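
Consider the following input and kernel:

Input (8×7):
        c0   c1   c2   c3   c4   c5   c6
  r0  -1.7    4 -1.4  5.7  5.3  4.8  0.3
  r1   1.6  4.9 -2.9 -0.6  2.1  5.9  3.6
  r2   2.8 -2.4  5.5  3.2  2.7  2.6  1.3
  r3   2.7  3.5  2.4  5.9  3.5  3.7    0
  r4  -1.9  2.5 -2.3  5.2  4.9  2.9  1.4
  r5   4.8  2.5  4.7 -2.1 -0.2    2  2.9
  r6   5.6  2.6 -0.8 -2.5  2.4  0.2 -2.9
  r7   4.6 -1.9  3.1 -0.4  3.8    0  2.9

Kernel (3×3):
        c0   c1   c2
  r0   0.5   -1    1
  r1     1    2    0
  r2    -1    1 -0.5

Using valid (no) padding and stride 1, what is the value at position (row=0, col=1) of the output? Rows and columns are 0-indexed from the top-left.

14.5

The receptive field on the input at this output position is [4 -1.4 5.7 / 4.9 -2.9 -0.6 / -2.4 5.5 3.2]. Elementwise product with the kernel and sum: 4·0.5 + -1.4·-1 + 5.7·1 + 4.9·1 + -2.9·2 + -2.4·-1 + 5.5·1 + 3.2·-0.5.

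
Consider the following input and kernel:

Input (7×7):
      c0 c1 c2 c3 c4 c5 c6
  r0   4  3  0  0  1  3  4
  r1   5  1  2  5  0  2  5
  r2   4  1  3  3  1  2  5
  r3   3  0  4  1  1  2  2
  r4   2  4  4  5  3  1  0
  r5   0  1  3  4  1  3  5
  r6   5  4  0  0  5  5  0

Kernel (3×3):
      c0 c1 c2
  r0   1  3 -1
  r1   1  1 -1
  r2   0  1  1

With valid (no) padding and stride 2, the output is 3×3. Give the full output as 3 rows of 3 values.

21 10 10
11 23 4
12 27 10

Output[0,0]: The receptive field on the input at this output position is [4 3 0 / 5 1 2 / 4 1 3]. Elementwise product with the kernel and sum: 4·1 + 3·3 + 0·-1 + 5·1 + 1·1 + 2·-1 + 1·1 + 3·1.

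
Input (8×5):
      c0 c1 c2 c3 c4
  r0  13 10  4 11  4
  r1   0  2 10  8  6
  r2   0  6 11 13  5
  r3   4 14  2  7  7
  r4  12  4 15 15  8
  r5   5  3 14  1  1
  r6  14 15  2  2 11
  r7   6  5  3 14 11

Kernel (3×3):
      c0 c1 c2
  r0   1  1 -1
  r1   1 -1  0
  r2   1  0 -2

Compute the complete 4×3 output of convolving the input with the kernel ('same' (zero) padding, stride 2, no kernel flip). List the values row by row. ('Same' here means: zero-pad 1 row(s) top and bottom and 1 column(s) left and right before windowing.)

Output[0,0]: The receptive field on the zero-padded input at this output position is [0 0 0 / 0 13 10 / 0 0 2]. Elementwise product with the kernel and sum: 0·1 + 0·1 + 0·-1 + 0·1 + 13·-1 + 0·1 + 2·-2.

-17 -8 15
-30 -1 29
-28 -1 22
-22 6 7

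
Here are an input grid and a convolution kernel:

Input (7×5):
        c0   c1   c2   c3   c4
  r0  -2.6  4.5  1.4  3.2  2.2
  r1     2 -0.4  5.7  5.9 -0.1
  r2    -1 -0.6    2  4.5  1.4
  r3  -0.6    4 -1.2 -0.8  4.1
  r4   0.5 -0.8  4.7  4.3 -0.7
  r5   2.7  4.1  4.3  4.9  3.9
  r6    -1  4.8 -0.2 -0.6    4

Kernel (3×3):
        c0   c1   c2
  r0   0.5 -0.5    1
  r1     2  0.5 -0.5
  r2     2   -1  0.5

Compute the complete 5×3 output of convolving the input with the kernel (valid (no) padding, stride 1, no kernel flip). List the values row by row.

-1.6 2.9 15.9
-2.2 9.2 5.8
7.35 6.85 0.05
-1.8 6.75 21.45
3.75 18.95 10.8

Output[0,0]: The receptive field on the input at this output position is [-2.6 4.5 1.4 / 2 -0.4 5.7 / -1 -0.6 2]. Elementwise product with the kernel and sum: -2.6·0.5 + 4.5·-0.5 + 1.4·1 + 2·2 + -0.4·0.5 + 5.7·-0.5 + -1·2 + -0.6·-1 + 2·0.5.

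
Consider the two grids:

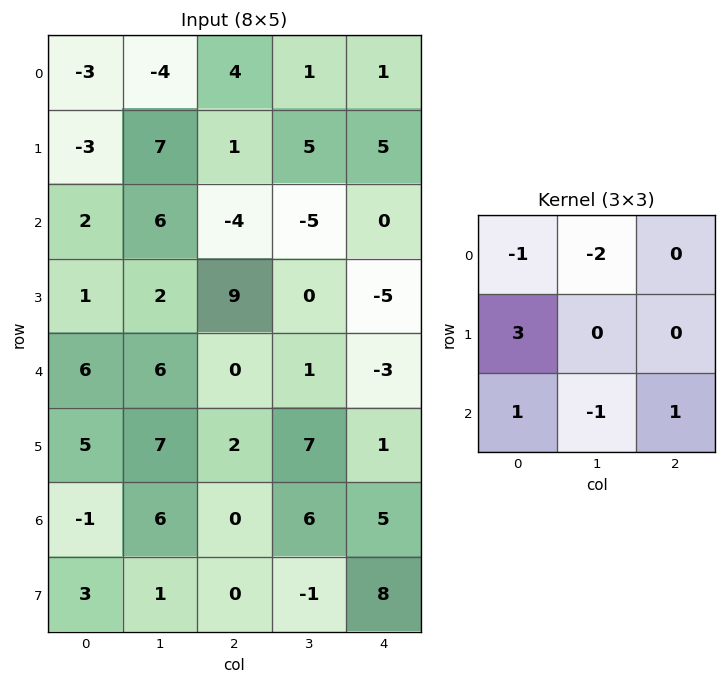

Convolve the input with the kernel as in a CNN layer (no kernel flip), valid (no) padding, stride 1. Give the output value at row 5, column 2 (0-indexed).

The receptive field on the input at this output position is [2 7 1 / 0 6 5 / 0 -1 8]. Elementwise product with the kernel and sum: 2·-1 + 7·-2 + 0·3 + 0·1 + -1·-1 + 8·1.

-7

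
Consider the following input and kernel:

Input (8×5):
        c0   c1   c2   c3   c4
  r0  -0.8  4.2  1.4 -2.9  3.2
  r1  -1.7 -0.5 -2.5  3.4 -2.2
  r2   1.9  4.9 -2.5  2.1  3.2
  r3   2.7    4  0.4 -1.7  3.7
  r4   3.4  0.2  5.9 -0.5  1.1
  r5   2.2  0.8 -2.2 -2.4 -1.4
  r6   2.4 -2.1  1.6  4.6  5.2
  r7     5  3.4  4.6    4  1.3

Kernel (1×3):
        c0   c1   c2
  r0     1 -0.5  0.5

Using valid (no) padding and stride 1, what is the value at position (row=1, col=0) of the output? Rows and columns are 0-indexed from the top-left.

The receptive field on the input at this output position is [-1.7 -0.5 -2.5]. Elementwise product with the kernel and sum: -1.7·1 + -0.5·-0.5 + -2.5·0.5.

-2.7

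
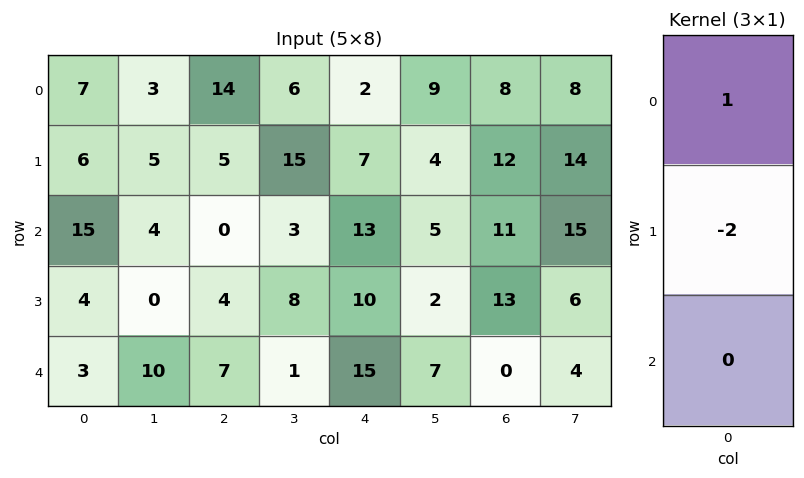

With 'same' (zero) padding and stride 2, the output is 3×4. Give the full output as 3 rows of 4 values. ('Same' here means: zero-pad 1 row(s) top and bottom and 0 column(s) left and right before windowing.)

-14 -28 -4 -16
-24 5 -19 -10
-2 -10 -20 13

Output[0,0]: The receptive field on the zero-padded input at this output position is [0 / 7 / 6]. Elementwise product with the kernel and sum: 0·1 + 7·-2.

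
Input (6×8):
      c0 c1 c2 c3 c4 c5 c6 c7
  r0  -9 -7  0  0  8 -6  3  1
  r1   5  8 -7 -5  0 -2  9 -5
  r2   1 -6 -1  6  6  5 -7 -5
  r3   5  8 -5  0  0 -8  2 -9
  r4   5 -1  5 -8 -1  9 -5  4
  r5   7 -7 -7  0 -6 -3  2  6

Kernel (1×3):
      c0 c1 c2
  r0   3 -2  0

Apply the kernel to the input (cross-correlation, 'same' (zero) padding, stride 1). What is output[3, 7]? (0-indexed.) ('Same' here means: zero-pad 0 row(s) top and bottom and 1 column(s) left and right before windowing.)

24

The receptive field on the zero-padded input at this output position is [2 -9 0]. Elementwise product with the kernel and sum: 2·3 + -9·-2.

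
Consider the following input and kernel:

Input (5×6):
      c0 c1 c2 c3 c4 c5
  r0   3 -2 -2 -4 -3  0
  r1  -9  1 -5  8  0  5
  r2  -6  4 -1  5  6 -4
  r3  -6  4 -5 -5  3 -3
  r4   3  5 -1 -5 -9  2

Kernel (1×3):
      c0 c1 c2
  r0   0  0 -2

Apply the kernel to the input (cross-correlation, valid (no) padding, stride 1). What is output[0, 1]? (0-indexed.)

8

The receptive field on the input at this output position is [-2 -2 -4]. Elementwise product with the kernel and sum: -4·-2.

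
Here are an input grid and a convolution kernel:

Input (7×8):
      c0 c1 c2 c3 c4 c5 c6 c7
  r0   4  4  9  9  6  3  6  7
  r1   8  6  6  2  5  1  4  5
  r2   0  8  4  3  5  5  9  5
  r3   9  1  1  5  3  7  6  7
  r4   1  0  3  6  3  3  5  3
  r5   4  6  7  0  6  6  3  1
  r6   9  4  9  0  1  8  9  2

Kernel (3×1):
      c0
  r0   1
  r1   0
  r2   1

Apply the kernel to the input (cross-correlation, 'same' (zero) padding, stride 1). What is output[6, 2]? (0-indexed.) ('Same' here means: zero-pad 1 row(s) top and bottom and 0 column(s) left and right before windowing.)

The receptive field on the zero-padded input at this output position is [7 / 9 / 0]. Elementwise product with the kernel and sum: 7·1 + 0·1.

7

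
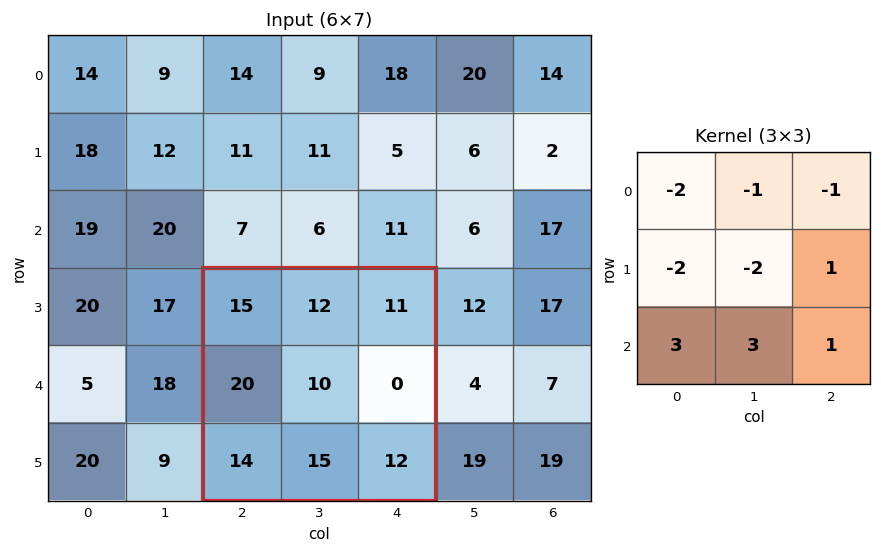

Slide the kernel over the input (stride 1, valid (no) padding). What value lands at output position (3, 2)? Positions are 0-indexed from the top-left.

-14

The receptive field on the input at this output position is [15 12 11 / 20 10 0 / 14 15 12]. Elementwise product with the kernel and sum: 15·-2 + 12·-1 + 11·-1 + 20·-2 + 10·-2 + 0·1 + 14·3 + 15·3 + 12·1.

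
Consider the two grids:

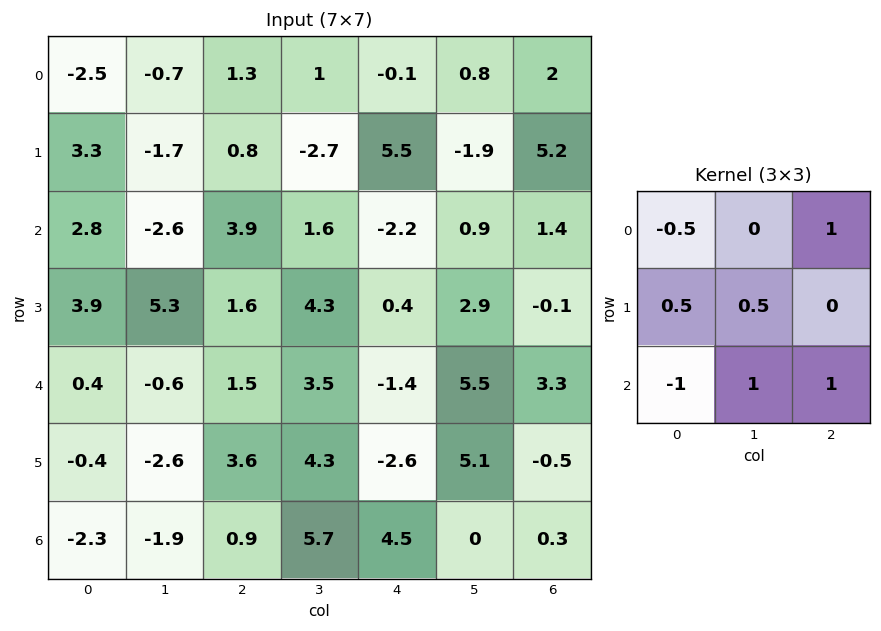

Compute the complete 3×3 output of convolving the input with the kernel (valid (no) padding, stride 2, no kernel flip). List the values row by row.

Output[0,0]: The receptive field on the input at this output position is [-2.5 -0.7 1.3 / 3.3 -1.7 0.8 / 2.8 -2.6 3.9]. Elementwise product with the kernel and sum: -2.5·-0.5 + 1.3·1 + 3.3·0.5 + -1.7·0.5 + 2.8·-1 + -2.6·1 + 3.9·1.

1.85 -6.2 8.35
7.6 -0.6 14.35
1.1 11.1 1.05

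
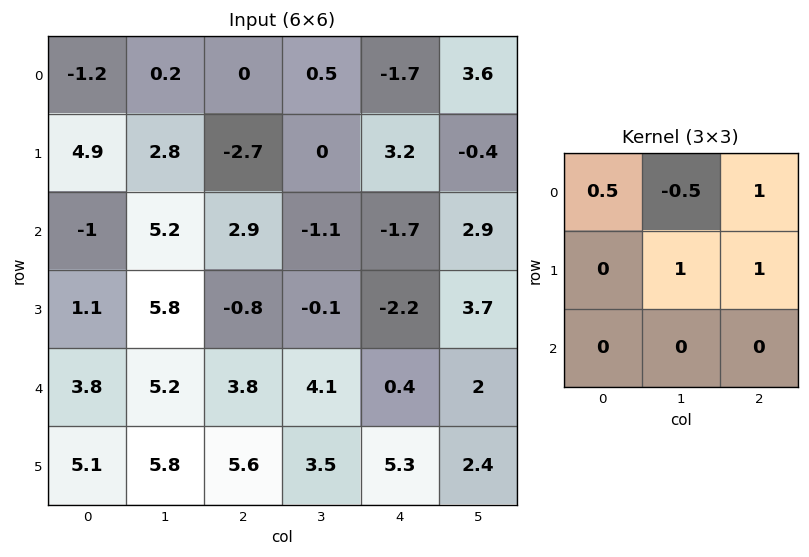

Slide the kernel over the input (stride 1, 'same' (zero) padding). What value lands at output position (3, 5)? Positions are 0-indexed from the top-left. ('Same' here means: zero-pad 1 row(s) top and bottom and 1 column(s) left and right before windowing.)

The receptive field on the zero-padded input at this output position is [-1.7 2.9 0 / -2.2 3.7 0 / 0.4 2 0]. Elementwise product with the kernel and sum: -1.7·0.5 + 2.9·-0.5 + 0·1 + 3.7·1 + 0·1.

1.4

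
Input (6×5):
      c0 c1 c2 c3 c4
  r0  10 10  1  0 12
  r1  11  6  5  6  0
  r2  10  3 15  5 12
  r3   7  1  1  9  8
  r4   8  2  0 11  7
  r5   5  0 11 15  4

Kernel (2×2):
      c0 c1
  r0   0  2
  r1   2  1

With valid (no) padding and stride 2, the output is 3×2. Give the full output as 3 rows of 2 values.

Output[0,0]: The receptive field on the input at this output position is [10 10 / 11 6]. Elementwise product with the kernel and sum: 10·2 + 11·2 + 6·1.
Output[0,1]: The receptive field on the input at this output position is [1 0 / 5 6]. Elementwise product with the kernel and sum: 0·2 + 5·2 + 6·1.

48 16
21 21
14 59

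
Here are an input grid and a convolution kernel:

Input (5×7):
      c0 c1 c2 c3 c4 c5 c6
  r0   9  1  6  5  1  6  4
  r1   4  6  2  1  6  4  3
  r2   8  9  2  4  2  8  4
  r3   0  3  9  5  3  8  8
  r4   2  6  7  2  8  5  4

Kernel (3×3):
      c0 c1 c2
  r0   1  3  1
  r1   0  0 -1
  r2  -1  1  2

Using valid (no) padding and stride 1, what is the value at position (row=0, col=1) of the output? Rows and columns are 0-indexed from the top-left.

24

The receptive field on the input at this output position is [1 6 5 / 6 2 1 / 9 2 4]. Elementwise product with the kernel and sum: 1·1 + 6·3 + 5·1 + 1·-1 + 9·-1 + 2·1 + 4·2.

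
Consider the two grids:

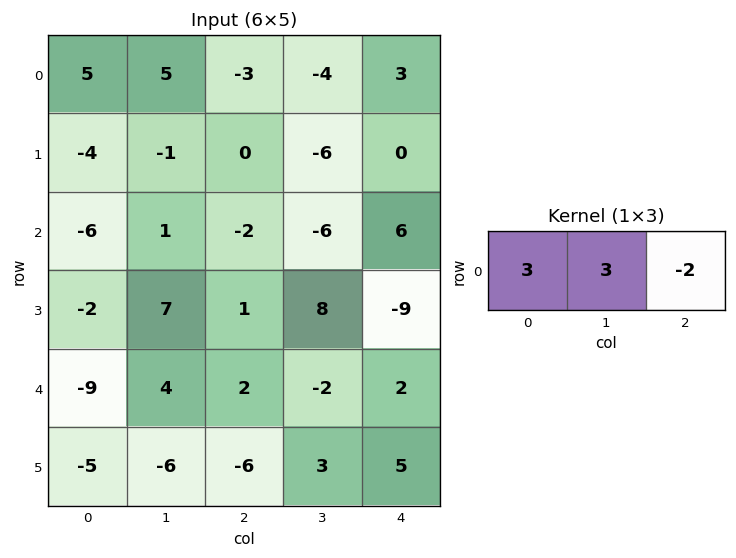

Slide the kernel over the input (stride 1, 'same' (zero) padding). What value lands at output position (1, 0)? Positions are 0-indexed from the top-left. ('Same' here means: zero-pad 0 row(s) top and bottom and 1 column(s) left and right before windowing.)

-10

The receptive field on the zero-padded input at this output position is [0 -4 -1]. Elementwise product with the kernel and sum: 0·3 + -4·3 + -1·-2.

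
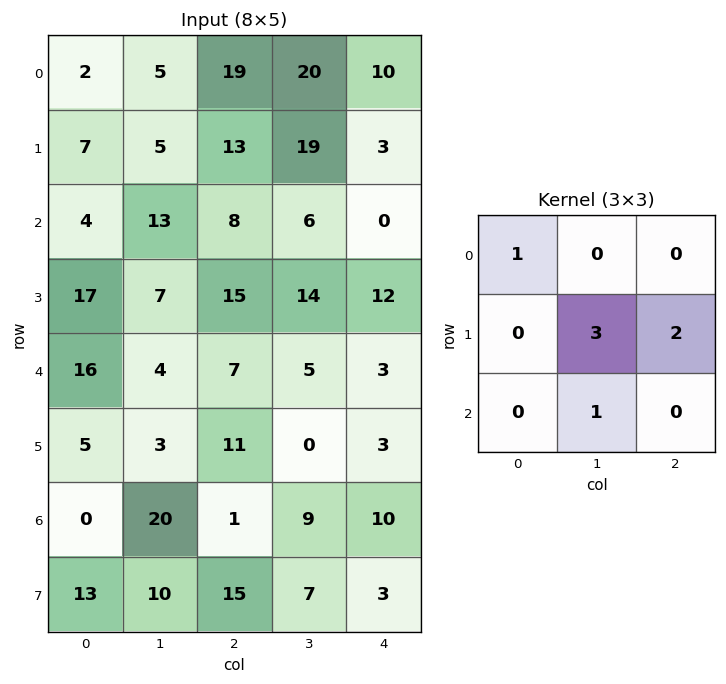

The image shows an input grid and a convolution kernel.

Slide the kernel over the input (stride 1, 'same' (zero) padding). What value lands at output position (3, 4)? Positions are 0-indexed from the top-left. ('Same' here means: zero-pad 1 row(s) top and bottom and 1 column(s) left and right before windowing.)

The receptive field on the zero-padded input at this output position is [6 0 0 / 14 12 0 / 5 3 0]. Elementwise product with the kernel and sum: 6·1 + 12·3 + 0·2 + 3·1.

45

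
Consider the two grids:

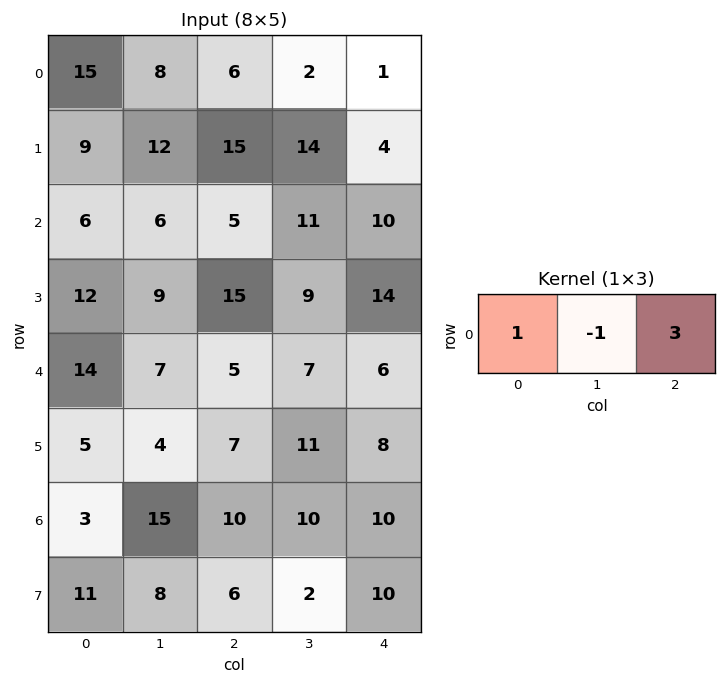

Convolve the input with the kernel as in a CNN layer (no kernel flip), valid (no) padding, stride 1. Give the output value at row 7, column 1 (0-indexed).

The receptive field on the input at this output position is [8 6 2]. Elementwise product with the kernel and sum: 8·1 + 6·-1 + 2·3.

8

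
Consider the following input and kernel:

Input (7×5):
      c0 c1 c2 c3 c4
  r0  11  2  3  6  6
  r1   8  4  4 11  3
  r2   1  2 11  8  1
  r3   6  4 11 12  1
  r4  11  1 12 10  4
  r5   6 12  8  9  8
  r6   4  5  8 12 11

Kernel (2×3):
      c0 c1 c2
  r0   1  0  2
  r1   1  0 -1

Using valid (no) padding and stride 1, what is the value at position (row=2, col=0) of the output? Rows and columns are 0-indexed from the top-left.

The receptive field on the input at this output position is [1 2 11 / 6 4 11]. Elementwise product with the kernel and sum: 1·1 + 11·2 + 6·1 + 11·-1.

18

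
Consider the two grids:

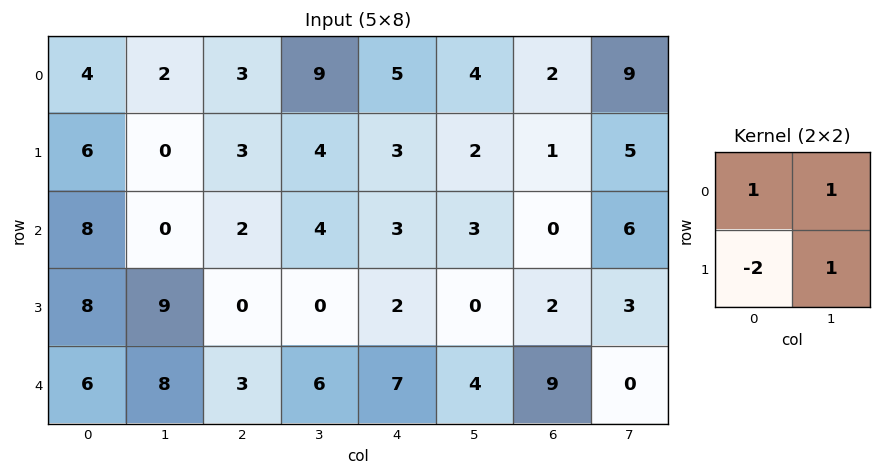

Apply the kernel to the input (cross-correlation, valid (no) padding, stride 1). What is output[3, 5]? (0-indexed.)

3

The receptive field on the input at this output position is [0 2 / 4 9]. Elementwise product with the kernel and sum: 0·1 + 2·1 + 4·-2 + 9·1.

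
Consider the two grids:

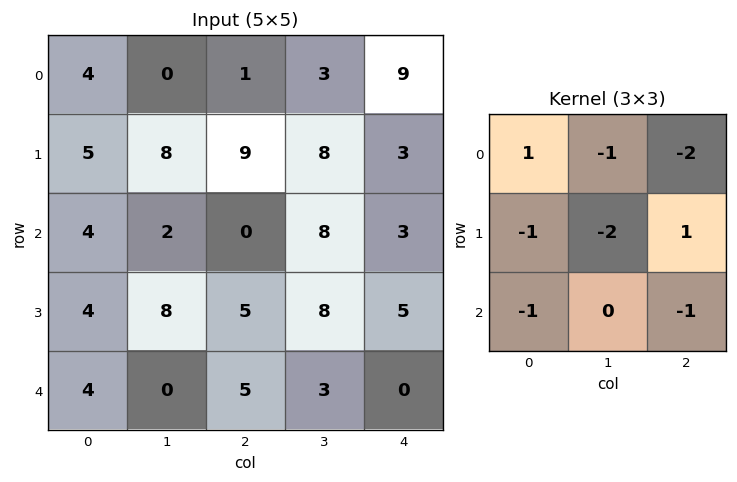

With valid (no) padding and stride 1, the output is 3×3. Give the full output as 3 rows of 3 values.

Output[0,0]: The receptive field on the input at this output position is [4 0 1 / 5 8 9 / 4 2 0]. Elementwise product with the kernel and sum: 4·1 + 0·-1 + 1·-2 + 5·-1 + 8·-2 + 9·1 + 4·-1 + 0·-1.
Output[0,1]: The receptive field on the input at this output position is [0 1 3 / 8 9 8 / 2 0 8]. Elementwise product with the kernel and sum: 0·1 + 1·-1 + 3·-2 + 8·-1 + 9·-2 + 8·1 + 2·-1 + 8·-1.

-14 -35 -45
-38 -27 -28
-22 -27 -35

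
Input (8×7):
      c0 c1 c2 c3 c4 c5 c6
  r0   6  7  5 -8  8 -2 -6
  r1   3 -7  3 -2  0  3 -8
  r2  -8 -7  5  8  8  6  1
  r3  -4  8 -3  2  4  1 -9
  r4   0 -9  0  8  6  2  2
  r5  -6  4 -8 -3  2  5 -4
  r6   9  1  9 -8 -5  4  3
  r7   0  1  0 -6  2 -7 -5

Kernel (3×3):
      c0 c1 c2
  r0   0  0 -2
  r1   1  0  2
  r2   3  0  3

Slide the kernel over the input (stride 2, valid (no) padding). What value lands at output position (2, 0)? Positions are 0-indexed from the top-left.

The receptive field on the input at this output position is [0 -9 0 / -6 4 -8 / 9 1 9]. Elementwise product with the kernel and sum: 0·-2 + -6·1 + -8·2 + 9·3 + 9·3.

32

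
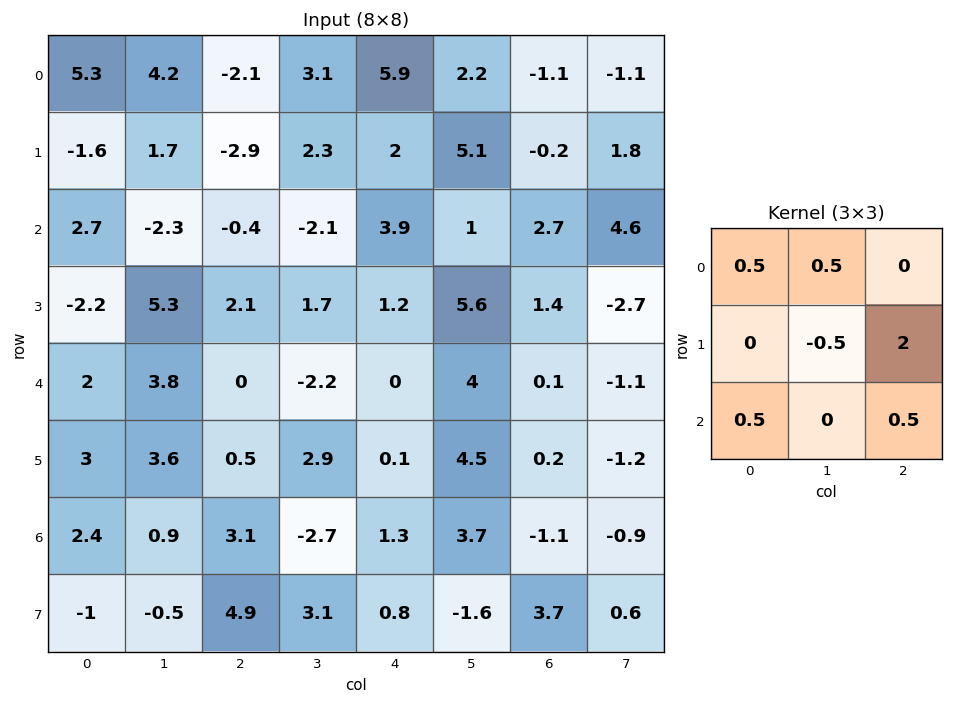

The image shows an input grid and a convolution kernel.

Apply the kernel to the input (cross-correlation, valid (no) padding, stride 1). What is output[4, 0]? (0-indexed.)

The receptive field on the input at this output position is [2 3.8 0 / 3 3.6 0.5 / 2.4 0.9 3.1]. Elementwise product with the kernel and sum: 2·0.5 + 3.8·0.5 + 3.6·-0.5 + 0.5·2 + 2.4·0.5 + 3.1·0.5.

4.85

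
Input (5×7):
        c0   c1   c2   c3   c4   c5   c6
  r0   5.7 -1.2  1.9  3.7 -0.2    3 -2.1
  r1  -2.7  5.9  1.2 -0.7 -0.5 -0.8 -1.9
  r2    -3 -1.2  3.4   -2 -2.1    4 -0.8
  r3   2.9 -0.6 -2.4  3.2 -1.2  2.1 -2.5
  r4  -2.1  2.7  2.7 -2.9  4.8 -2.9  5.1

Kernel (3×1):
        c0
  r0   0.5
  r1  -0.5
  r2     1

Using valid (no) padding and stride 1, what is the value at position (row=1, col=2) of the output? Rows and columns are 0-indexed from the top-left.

-3.5

The receptive field on the input at this output position is [1.2 / 3.4 / -2.4]. Elementwise product with the kernel and sum: 1.2·0.5 + 3.4·-0.5 + -2.4·1.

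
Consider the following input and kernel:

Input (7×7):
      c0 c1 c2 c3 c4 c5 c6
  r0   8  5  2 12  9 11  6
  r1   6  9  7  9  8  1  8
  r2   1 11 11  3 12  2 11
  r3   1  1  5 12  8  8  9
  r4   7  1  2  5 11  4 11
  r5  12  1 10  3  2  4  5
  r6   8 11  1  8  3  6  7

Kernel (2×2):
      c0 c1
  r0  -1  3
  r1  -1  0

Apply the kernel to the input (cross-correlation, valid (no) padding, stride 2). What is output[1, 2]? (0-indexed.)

-14

The receptive field on the input at this output position is [12 2 / 8 8]. Elementwise product with the kernel and sum: 12·-1 + 2·3 + 8·-1.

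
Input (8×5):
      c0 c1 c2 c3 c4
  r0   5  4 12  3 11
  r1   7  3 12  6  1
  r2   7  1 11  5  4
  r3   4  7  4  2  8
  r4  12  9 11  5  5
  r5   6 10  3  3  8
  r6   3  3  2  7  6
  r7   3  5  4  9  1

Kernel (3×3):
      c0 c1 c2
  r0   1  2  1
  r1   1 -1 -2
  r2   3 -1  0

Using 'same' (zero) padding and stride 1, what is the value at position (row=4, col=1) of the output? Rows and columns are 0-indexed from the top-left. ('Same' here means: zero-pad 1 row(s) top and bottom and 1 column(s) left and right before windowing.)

The receptive field on the zero-padded input at this output position is [4 7 4 / 12 9 11 / 6 10 3]. Elementwise product with the kernel and sum: 4·1 + 7·2 + 4·1 + 12·1 + 9·-1 + 11·-2 + 6·3 + 10·-1.

11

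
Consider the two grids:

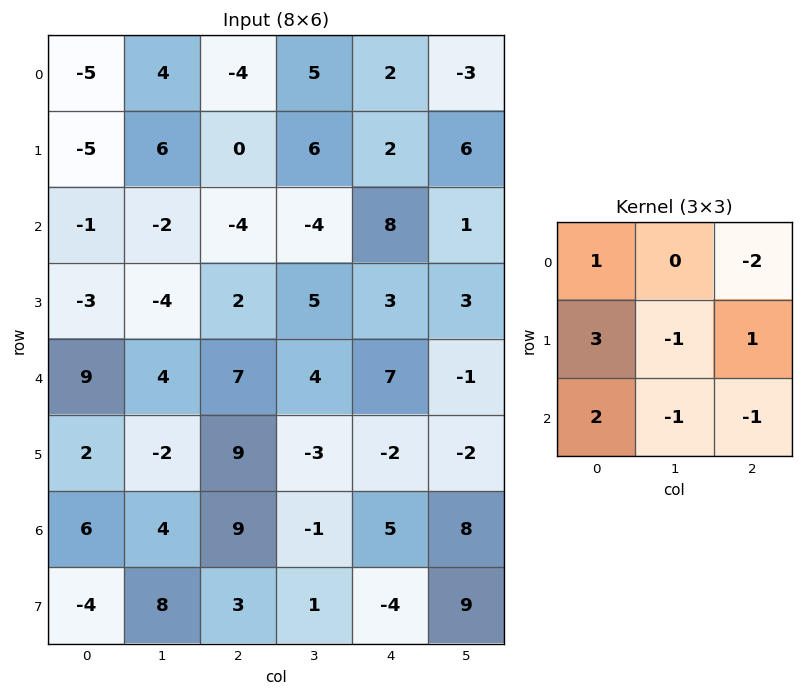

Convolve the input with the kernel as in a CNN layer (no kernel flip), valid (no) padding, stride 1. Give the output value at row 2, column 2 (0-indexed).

The receptive field on the input at this output position is [-4 -4 8 / 2 5 3 / 7 4 7]. Elementwise product with the kernel and sum: -4·1 + 8·-2 + 2·3 + 5·-1 + 3·1 + 7·2 + 4·-1 + 7·-1.

-13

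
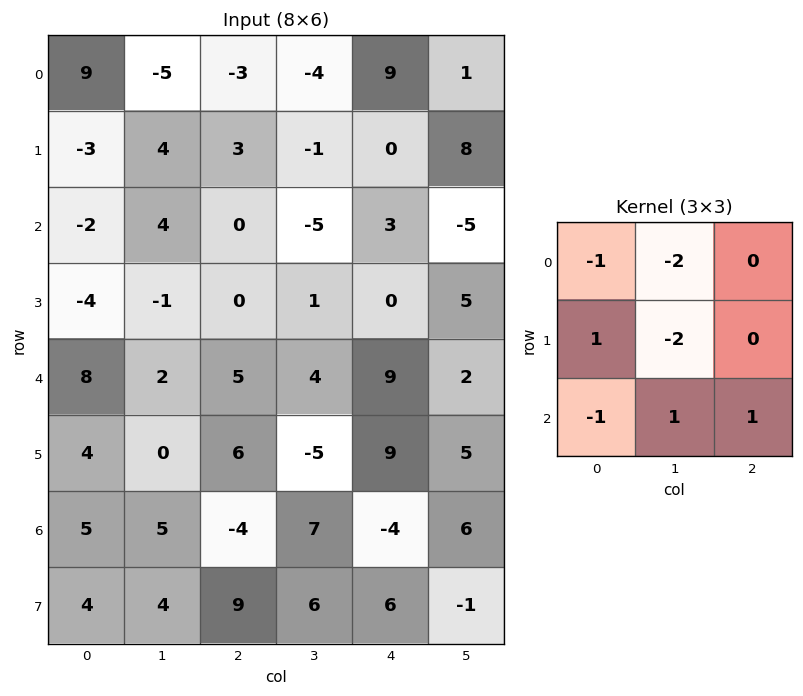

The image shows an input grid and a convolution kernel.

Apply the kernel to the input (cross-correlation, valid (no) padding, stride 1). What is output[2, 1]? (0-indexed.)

2

The receptive field on the input at this output position is [4 0 -5 / -1 0 1 / 2 5 4]. Elementwise product with the kernel and sum: 4·-1 + 0·-2 + -1·1 + 0·-2 + 2·-1 + 5·1 + 4·1.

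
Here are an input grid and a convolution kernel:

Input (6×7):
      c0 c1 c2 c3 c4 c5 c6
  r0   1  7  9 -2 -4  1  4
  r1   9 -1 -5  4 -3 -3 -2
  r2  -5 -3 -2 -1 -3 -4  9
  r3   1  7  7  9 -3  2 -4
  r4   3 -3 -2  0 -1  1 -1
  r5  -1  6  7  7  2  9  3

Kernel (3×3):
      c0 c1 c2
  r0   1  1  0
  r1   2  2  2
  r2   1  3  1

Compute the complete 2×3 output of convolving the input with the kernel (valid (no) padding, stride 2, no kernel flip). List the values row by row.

Output[0,0]: The receptive field on the input at this output position is [1 7 9 / 9 -1 -5 / -5 -3 -2]. Elementwise product with the kernel and sum: 1·1 + 7·1 + 9·2 + -1·2 + -5·2 + -5·1 + -3·3 + -2·1.

-2 -9 -25
14 20 -16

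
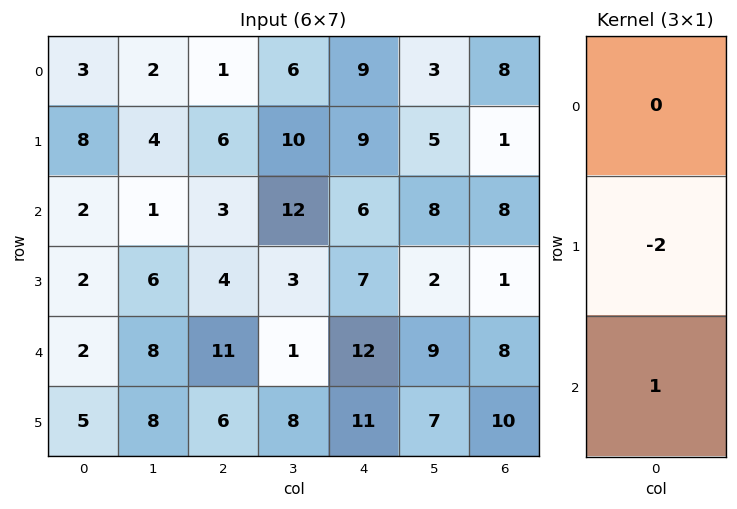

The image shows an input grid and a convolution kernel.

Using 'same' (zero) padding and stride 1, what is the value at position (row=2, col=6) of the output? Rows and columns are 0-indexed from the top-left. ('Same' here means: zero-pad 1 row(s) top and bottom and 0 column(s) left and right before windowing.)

The receptive field on the zero-padded input at this output position is [1 / 8 / 1]. Elementwise product with the kernel and sum: 8·-2 + 1·1.

-15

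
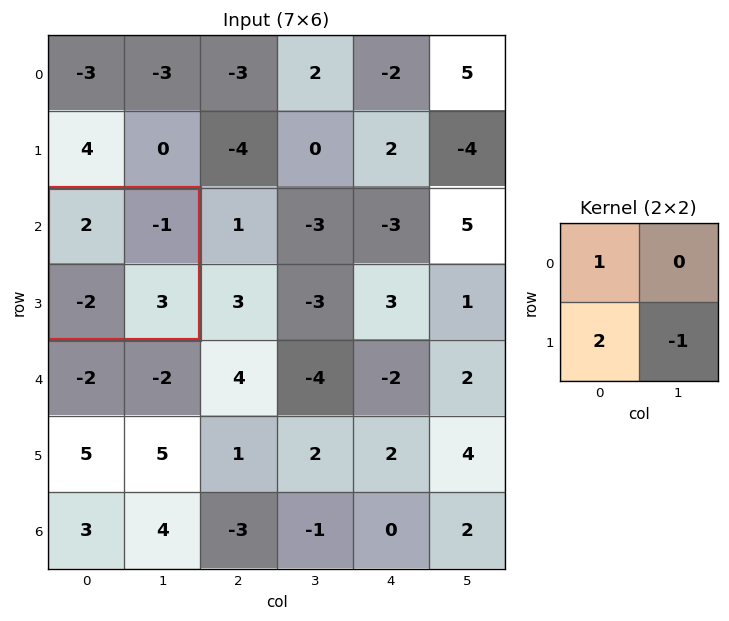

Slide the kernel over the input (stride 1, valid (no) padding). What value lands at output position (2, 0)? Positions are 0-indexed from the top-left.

-5

The receptive field on the input at this output position is [2 -1 / -2 3]. Elementwise product with the kernel and sum: 2·1 + -2·2 + 3·-1.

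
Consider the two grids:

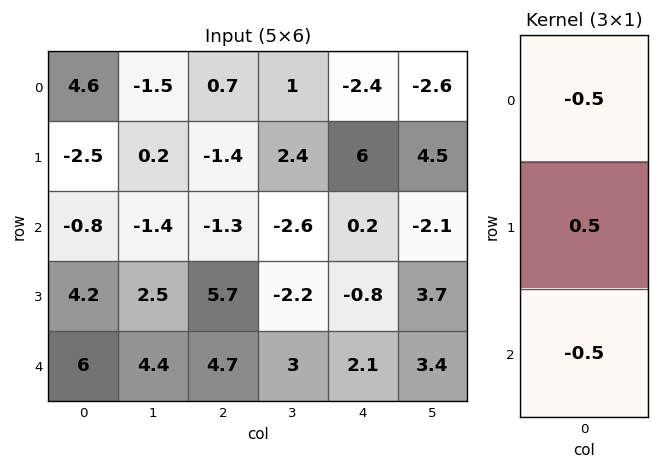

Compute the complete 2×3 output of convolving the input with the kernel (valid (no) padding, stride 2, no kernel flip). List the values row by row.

Output[0,0]: The receptive field on the input at this output position is [4.6 / -2.5 / -0.8]. Elementwise product with the kernel and sum: 4.6·-0.5 + -2.5·0.5 + -0.8·-0.5.
Output[0,1]: The receptive field on the input at this output position is [0.7 / -1.4 / -1.3]. Elementwise product with the kernel and sum: 0.7·-0.5 + -1.4·0.5 + -1.3·-0.5.

-3.15 -0.4 4.1
-0.5 1.15 -1.55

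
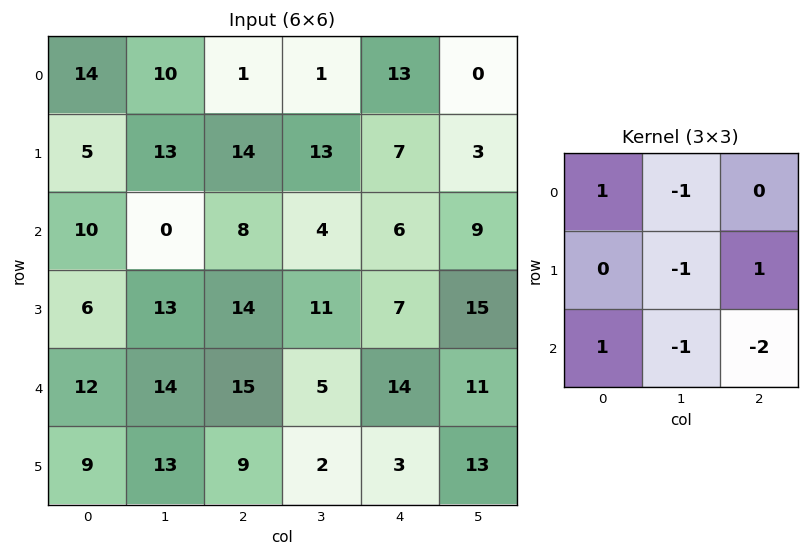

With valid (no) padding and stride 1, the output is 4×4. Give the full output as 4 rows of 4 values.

Output[0,0]: The receptive field on the input at this output position is [14 10 1 / 5 13 14 / 10 0 8]. Elementwise product with the kernel and sum: 14·1 + 10·-1 + 13·-1 + 14·1 + 10·1 + 0·-1 + 8·-2.
Output[0,1]: The receptive field on the input at this output position is [10 1 1 / 13 14 13 / 0 8 4]. Elementwise product with the kernel and sum: 10·1 + 1·-1 + 14·-1 + 13·1 + 0·1 + 8·-1 + 4·-2.

-1 -8 -14 -36
-35 -28 -8 -17
-21 -22 -18 -25
-28 -11 13 -26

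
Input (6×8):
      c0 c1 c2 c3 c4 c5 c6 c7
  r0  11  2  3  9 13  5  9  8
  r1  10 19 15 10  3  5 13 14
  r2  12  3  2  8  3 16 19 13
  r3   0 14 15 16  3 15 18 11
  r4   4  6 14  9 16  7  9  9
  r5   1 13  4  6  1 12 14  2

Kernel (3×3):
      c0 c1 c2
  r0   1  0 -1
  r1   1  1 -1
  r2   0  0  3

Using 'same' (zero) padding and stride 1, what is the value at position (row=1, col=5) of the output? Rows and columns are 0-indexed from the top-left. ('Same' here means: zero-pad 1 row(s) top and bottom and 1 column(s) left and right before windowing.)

56

The receptive field on the zero-padded input at this output position is [13 5 9 / 3 5 13 / 3 16 19]. Elementwise product with the kernel and sum: 13·1 + 9·-1 + 3·1 + 5·1 + 13·-1 + 19·3.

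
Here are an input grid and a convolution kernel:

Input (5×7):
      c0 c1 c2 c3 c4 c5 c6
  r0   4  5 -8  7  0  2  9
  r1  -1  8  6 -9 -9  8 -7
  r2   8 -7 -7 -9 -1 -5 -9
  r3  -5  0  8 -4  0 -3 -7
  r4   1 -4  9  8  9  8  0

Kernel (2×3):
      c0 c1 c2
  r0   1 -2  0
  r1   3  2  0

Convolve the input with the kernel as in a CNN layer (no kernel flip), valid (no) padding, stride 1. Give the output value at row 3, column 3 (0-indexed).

The receptive field on the input at this output position is [-4 0 -3 / 8 9 8]. Elementwise product with the kernel and sum: -4·1 + 0·-2 + 8·3 + 9·2.

38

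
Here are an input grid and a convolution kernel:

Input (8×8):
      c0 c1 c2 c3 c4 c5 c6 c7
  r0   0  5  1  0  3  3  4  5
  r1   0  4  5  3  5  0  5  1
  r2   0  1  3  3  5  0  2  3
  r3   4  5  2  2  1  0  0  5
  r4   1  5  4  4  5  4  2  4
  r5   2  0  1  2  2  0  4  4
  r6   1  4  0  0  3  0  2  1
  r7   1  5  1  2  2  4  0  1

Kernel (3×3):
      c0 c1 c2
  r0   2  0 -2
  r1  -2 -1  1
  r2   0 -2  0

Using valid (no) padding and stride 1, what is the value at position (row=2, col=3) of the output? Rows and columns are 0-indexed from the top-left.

-9

The receptive field on the input at this output position is [3 5 0 / 2 1 0 / 4 5 4]. Elementwise product with the kernel and sum: 3·2 + 0·-2 + 2·-2 + 1·-1 + 0·1 + 5·-2.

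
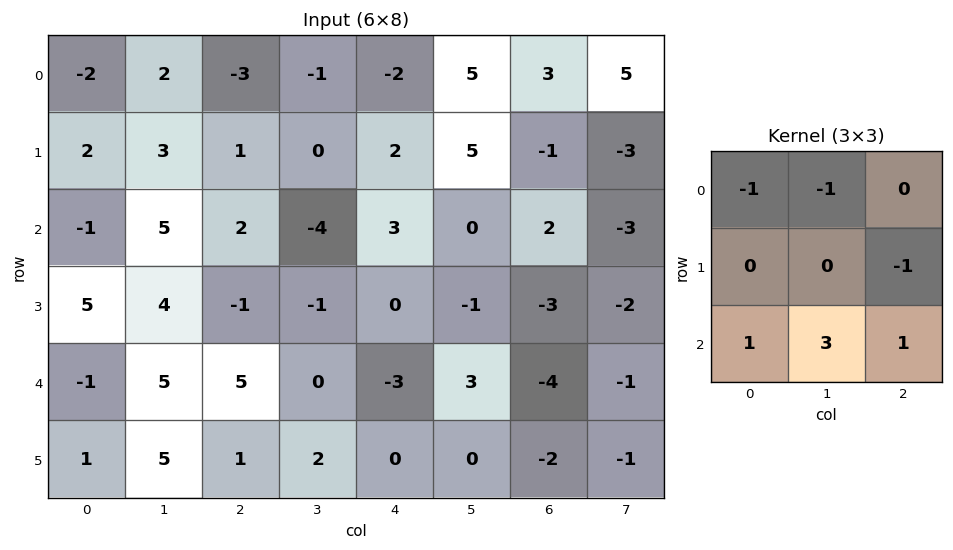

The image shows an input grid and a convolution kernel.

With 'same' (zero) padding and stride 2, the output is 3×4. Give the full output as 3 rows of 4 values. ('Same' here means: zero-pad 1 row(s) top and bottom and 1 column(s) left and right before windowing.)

Output[0,0]: The receptive field on the zero-padded input at this output position is [0 0 0 / 0 -2 2 / 0 2 3]. Elementwise product with the kernel and sum: 0·-1 + 0·-1 + 2·-1 + 0·1 + 2·3 + 3·1.
Output[0,1]: The receptive field on the zero-padded input at this output position is [0 0 0 / 2 -3 -1 / 3 1 0]. Elementwise product with the kernel and sum: 0·-1 + 0·-1 + -1·-1 + 3·1 + 1·3 + 0·1.

7 7 6 -6
12 0 -4 -13
-2 7 0 -2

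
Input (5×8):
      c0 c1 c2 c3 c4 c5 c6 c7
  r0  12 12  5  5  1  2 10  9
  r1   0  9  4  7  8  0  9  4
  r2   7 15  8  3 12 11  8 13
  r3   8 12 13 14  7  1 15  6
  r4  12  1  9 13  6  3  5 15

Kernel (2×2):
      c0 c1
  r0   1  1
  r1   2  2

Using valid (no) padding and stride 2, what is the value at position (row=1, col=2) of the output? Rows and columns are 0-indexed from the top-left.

39

The receptive field on the input at this output position is [12 11 / 7 1]. Elementwise product with the kernel and sum: 12·1 + 11·1 + 7·2 + 1·2.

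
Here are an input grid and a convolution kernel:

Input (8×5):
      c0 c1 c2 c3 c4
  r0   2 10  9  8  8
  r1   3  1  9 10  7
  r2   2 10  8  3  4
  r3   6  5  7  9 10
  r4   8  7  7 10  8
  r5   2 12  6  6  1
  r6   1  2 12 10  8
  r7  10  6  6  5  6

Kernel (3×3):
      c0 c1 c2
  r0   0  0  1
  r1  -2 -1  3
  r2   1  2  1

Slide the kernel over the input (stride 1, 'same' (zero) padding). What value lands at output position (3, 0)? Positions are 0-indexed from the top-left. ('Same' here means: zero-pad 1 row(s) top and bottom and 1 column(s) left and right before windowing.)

The receptive field on the zero-padded input at this output position is [0 2 10 / 0 6 5 / 0 8 7]. Elementwise product with the kernel and sum: 10·1 + 0·-2 + 6·-1 + 5·3 + 0·1 + 8·2 + 7·1.

42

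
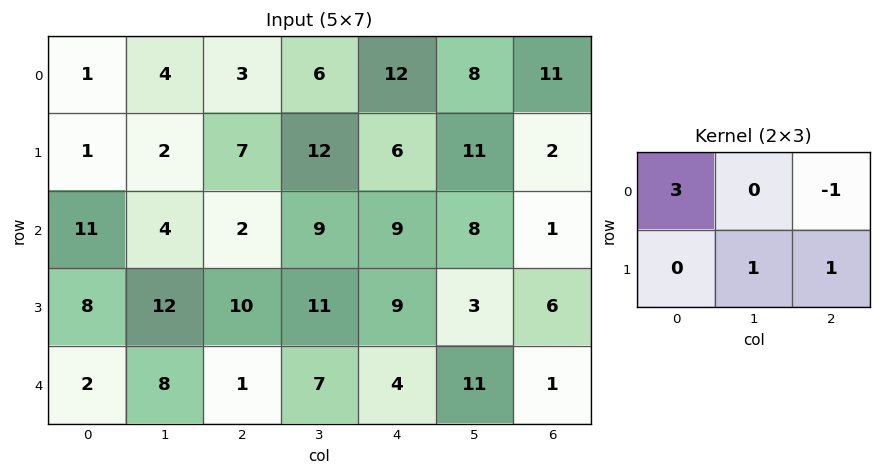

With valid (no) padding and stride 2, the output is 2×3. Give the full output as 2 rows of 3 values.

Output[0,0]: The receptive field on the input at this output position is [1 4 3 / 1 2 7]. Elementwise product with the kernel and sum: 1·3 + 3·-1 + 2·1 + 7·1.

9 15 38
53 17 35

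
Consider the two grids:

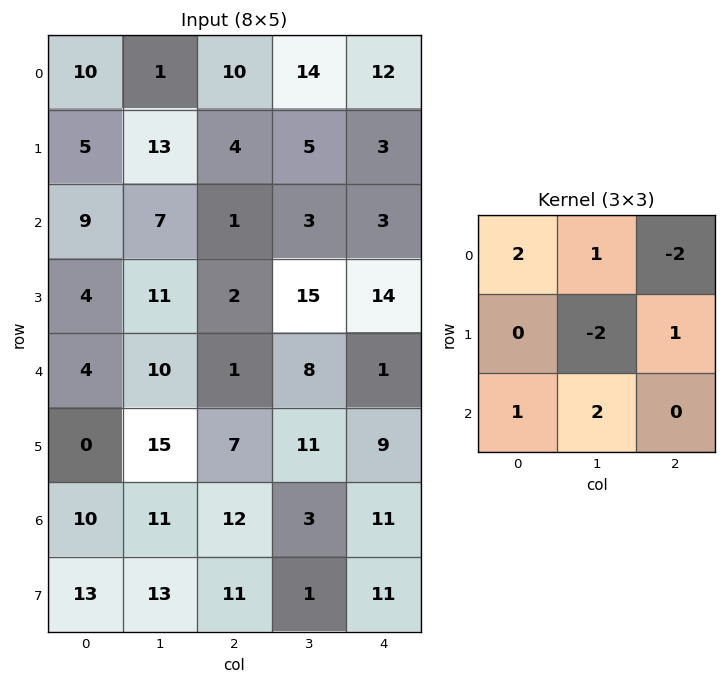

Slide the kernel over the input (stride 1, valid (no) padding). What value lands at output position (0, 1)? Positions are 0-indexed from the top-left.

-10

The receptive field on the input at this output position is [1 10 14 / 13 4 5 / 7 1 3]. Elementwise product with the kernel and sum: 1·2 + 10·1 + 14·-2 + 4·-2 + 5·1 + 7·1 + 1·2.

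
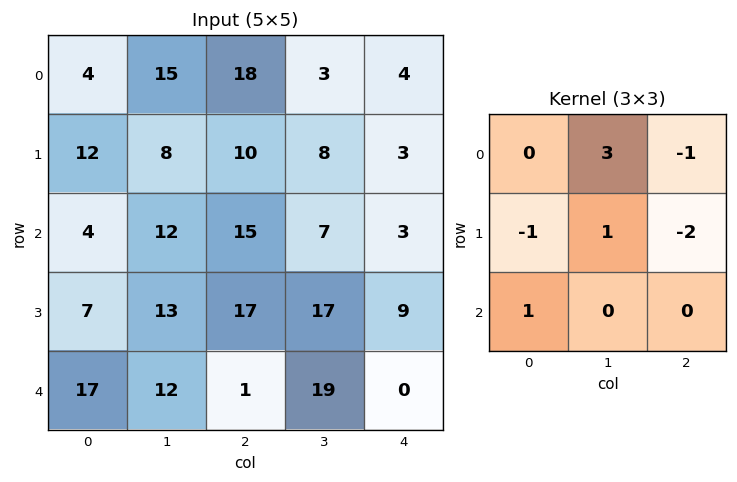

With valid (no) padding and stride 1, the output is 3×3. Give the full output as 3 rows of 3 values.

7 49 12
-1 24 24
10 20 1

Output[0,0]: The receptive field on the input at this output position is [4 15 18 / 12 8 10 / 4 12 15]. Elementwise product with the kernel and sum: 15·3 + 18·-1 + 12·-1 + 8·1 + 10·-2 + 4·1.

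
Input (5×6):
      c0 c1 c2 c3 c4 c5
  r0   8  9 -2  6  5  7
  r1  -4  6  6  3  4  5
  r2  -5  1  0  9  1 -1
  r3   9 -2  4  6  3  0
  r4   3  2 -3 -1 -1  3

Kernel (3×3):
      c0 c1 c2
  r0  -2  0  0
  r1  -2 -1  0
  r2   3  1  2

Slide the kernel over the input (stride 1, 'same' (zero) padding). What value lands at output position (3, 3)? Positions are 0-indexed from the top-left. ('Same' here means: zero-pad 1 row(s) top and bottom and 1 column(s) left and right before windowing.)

-26

The receptive field on the zero-padded input at this output position is [0 9 1 / 4 6 3 / -3 -1 -1]. Elementwise product with the kernel and sum: 0·-2 + 4·-2 + 6·-1 + -3·3 + -1·1 + -1·2.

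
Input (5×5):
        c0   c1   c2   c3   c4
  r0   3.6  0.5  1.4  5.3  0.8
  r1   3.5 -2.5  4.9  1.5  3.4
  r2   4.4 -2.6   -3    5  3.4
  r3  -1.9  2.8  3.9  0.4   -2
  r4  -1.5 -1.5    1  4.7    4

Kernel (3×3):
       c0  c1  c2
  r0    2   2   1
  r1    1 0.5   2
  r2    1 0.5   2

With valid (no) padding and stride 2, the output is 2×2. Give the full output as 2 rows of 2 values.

18.75 32.95
7.65 18.85

Output[0,0]: The receptive field on the input at this output position is [3.6 0.5 1.4 / 3.5 -2.5 4.9 / 4.4 -2.6 -3]. Elementwise product with the kernel and sum: 3.6·2 + 0.5·2 + 1.4·1 + 3.5·1 + -2.5·0.5 + 4.9·2 + 4.4·1 + -2.6·0.5 + -3·2.
Output[0,1]: The receptive field on the input at this output position is [1.4 5.3 0.8 / 4.9 1.5 3.4 / -3 5 3.4]. Elementwise product with the kernel and sum: 1.4·2 + 5.3·2 + 0.8·1 + 4.9·1 + 1.5·0.5 + 3.4·2 + -3·1 + 5·0.5 + 3.4·2.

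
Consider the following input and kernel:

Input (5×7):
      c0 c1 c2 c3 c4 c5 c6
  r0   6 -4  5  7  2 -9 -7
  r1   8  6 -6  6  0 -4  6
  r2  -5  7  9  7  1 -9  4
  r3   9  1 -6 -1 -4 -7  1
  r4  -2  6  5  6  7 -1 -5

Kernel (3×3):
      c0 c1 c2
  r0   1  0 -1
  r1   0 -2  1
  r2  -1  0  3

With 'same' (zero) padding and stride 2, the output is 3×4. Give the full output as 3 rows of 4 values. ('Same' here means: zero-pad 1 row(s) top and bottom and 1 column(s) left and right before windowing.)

Output[0,0]: The receptive field on the zero-padded input at this output position is [0 0 0 / 0 6 -4 / 0 8 6]. Elementwise product with the kernel and sum: 0·1 + 0·-1 + 6·-2 + -4·1 + 0·-1 + 6·3.

2 9 -31 18
14 -15 -21 -5
9 -2 -9 3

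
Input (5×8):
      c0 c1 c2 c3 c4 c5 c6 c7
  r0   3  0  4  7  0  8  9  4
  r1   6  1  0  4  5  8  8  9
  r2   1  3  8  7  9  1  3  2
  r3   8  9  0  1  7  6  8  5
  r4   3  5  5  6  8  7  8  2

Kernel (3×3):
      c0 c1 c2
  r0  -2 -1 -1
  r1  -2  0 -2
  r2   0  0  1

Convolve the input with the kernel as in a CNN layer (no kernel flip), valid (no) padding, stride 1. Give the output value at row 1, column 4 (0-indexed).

The receptive field on the input at this output position is [5 8 8 / 9 1 3 / 7 6 8]. Elementwise product with the kernel and sum: 5·-2 + 8·-1 + 8·-1 + 9·-2 + 3·-2 + 8·1.

-42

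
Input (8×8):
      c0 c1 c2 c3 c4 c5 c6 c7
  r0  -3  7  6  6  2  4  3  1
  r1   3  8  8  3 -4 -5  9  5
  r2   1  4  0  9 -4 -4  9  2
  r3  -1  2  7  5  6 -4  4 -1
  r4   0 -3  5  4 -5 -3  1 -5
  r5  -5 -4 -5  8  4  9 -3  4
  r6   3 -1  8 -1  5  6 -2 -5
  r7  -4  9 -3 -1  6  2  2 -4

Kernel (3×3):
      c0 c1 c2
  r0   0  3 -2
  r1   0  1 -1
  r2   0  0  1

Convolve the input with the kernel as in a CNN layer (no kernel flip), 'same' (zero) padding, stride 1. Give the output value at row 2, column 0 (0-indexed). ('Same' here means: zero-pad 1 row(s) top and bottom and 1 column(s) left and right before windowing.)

-8

The receptive field on the zero-padded input at this output position is [0 3 8 / 0 1 4 / 0 -1 2]. Elementwise product with the kernel and sum: 3·3 + 8·-2 + 1·1 + 4·-1 + 2·1.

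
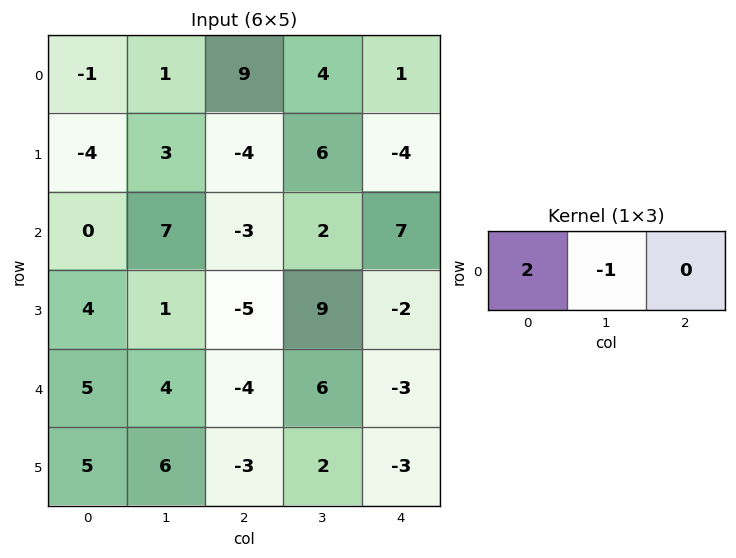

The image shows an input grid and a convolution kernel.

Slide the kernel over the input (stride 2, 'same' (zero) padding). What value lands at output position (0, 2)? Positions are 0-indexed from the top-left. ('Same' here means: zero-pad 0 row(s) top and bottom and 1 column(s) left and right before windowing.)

7

The receptive field on the zero-padded input at this output position is [4 1 0]. Elementwise product with the kernel and sum: 4·2 + 1·-1.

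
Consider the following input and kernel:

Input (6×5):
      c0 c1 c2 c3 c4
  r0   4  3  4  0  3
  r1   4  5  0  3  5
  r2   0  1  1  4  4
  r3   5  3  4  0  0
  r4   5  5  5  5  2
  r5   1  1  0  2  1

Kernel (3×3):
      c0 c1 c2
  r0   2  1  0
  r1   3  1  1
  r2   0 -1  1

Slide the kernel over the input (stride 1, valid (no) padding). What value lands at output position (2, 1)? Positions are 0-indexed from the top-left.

The receptive field on the input at this output position is [1 1 4 / 3 4 0 / 5 5 5]. Elementwise product with the kernel and sum: 1·2 + 1·1 + 3·3 + 4·1 + 0·1 + 5·-1 + 5·1.

16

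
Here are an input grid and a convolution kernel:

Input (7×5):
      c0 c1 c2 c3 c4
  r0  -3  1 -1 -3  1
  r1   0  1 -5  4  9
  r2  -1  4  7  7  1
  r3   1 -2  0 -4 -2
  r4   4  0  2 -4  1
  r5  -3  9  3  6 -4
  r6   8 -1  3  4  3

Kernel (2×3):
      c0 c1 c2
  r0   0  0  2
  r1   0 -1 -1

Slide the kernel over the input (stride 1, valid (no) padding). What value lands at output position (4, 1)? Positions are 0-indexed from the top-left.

The receptive field on the input at this output position is [0 2 -4 / 9 3 6]. Elementwise product with the kernel and sum: -4·2 + 3·-1 + 6·-1.

-17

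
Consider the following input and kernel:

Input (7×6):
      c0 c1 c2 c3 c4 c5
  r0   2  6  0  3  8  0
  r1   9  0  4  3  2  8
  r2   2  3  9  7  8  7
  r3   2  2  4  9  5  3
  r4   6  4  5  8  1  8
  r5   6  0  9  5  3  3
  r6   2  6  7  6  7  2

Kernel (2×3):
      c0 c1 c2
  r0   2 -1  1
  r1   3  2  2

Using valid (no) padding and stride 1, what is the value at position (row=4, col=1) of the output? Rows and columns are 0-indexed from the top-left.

39

The receptive field on the input at this output position is [4 5 8 / 0 9 5]. Elementwise product with the kernel and sum: 4·2 + 5·-1 + 8·1 + 0·3 + 9·2 + 5·2.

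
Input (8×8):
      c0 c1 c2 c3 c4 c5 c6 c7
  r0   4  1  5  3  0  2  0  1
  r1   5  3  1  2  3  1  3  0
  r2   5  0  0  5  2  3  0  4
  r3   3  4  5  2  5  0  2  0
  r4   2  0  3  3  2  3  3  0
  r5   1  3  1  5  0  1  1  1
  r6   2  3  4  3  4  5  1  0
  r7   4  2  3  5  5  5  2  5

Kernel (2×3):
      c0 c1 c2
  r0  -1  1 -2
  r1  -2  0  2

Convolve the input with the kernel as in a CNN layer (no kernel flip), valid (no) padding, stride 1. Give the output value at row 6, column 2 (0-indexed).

The receptive field on the input at this output position is [4 3 4 / 3 5 5]. Elementwise product with the kernel and sum: 4·-1 + 3·1 + 4·-2 + 3·-2 + 5·2.

-5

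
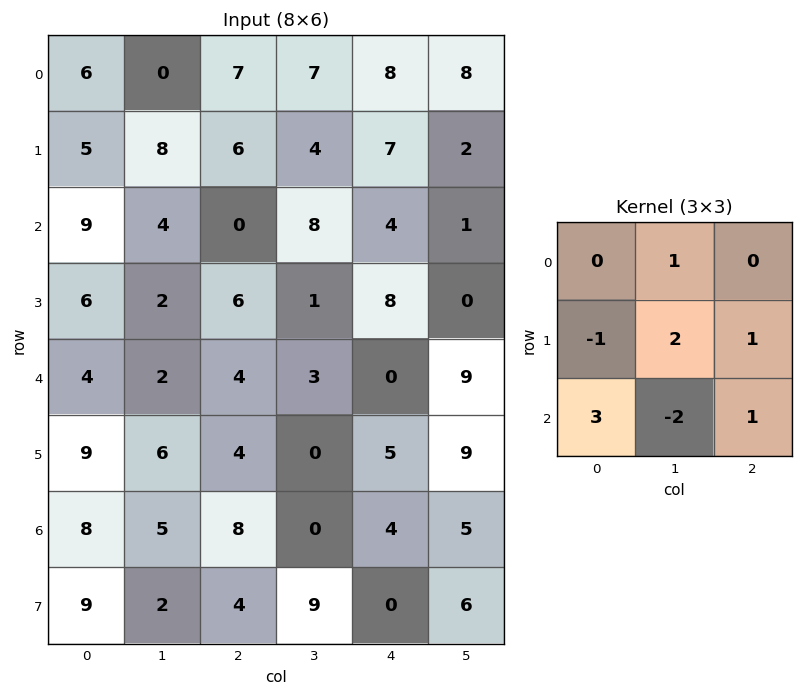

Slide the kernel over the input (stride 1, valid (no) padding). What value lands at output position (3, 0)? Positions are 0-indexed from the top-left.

25

The receptive field on the input at this output position is [6 2 6 / 4 2 4 / 9 6 4]. Elementwise product with the kernel and sum: 2·1 + 4·-1 + 2·2 + 4·1 + 9·3 + 6·-2 + 4·1.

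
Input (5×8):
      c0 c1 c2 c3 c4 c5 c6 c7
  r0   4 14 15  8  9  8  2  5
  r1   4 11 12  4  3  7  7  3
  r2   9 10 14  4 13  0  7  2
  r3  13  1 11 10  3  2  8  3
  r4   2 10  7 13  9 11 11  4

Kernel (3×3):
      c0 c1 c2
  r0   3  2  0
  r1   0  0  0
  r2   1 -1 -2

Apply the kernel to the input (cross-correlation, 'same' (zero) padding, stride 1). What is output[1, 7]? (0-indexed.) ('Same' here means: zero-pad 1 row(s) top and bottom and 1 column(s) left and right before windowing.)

The receptive field on the zero-padded input at this output position is [2 5 0 / 7 3 0 / 7 2 0]. Elementwise product with the kernel and sum: 2·3 + 5·2 + 7·1 + 2·-1 + 0·-2.

21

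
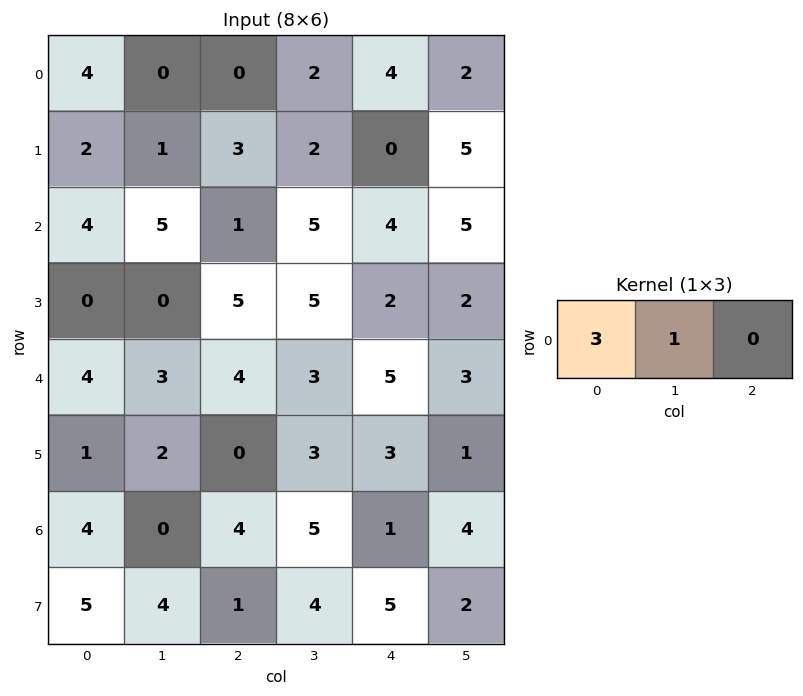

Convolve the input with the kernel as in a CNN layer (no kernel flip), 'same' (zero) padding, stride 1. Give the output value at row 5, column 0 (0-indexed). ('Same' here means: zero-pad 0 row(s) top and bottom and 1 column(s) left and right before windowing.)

The receptive field on the zero-padded input at this output position is [0 1 2]. Elementwise product with the kernel and sum: 0·3 + 1·1.

1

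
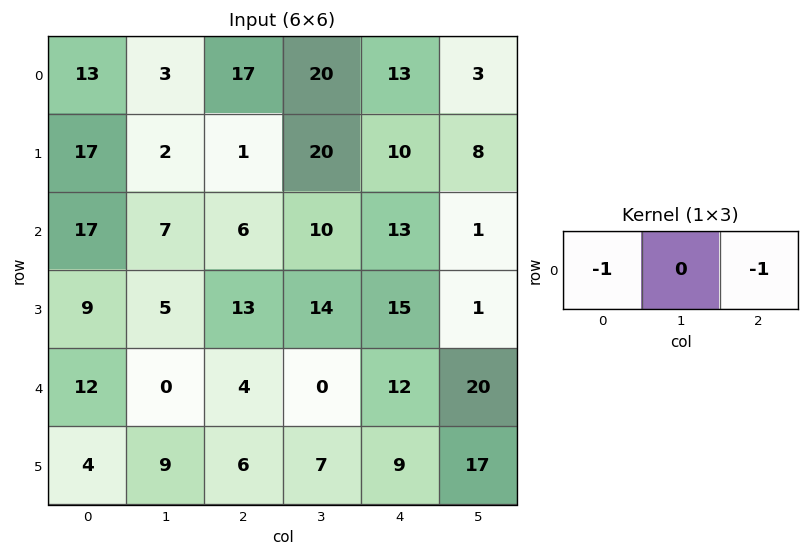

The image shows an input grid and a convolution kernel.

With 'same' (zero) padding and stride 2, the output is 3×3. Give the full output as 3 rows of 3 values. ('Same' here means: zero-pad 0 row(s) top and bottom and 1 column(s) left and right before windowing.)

-3 -23 -23
-7 -17 -11
0 0 -20

Output[0,0]: The receptive field on the zero-padded input at this output position is [0 13 3]. Elementwise product with the kernel and sum: 0·-1 + 3·-1.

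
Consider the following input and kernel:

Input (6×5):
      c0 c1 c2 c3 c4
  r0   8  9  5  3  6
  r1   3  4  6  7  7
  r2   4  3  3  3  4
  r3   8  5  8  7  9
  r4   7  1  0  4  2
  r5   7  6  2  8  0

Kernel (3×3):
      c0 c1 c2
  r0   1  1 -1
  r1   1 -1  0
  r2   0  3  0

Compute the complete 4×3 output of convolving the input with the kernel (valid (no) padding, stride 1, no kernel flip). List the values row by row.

Output[0,0]: The receptive field on the input at this output position is [8 9 5 / 3 4 6 / 4 3 3]. Elementwise product with the kernel and sum: 8·1 + 9·1 + 5·-1 + 3·1 + 4·-1 + 3·3.
Output[0,1]: The receptive field on the input at this output position is [9 5 3 / 4 6 7 / 3 3 3]. Elementwise product with the kernel and sum: 9·1 + 5·1 + 3·-1 + 4·1 + 6·-1 + 3·3.

20 18 10
17 27 27
10 0 15
29 13 26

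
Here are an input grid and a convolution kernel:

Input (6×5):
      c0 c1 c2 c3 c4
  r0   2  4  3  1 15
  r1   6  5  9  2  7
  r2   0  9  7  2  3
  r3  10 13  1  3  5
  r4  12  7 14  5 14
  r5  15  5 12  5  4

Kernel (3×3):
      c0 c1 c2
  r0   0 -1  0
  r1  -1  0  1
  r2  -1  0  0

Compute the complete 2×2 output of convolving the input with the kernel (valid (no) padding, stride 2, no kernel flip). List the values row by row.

Output[0,0]: The receptive field on the input at this output position is [2 4 3 / 6 5 9 / 0 9 7]. Elementwise product with the kernel and sum: 4·-1 + 6·-1 + 9·1 + 0·-1.
Output[0,1]: The receptive field on the input at this output position is [3 1 15 / 9 2 7 / 7 2 3]. Elementwise product with the kernel and sum: 1·-1 + 9·-1 + 7·1 + 7·-1.

-1 -10
-30 -12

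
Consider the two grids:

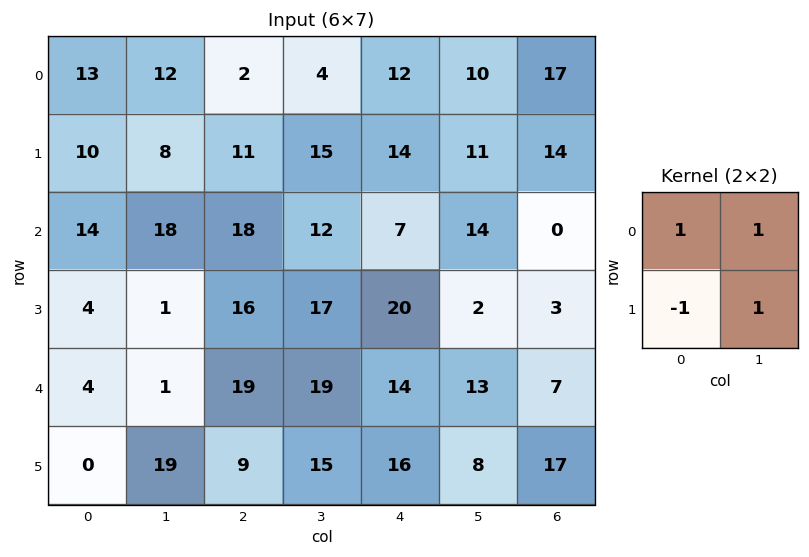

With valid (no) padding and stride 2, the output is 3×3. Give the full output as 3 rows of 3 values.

23 10 19
29 31 3
24 44 19

Output[0,0]: The receptive field on the input at this output position is [13 12 / 10 8]. Elementwise product with the kernel and sum: 13·1 + 12·1 + 10·-1 + 8·1.
Output[0,1]: The receptive field on the input at this output position is [2 4 / 11 15]. Elementwise product with the kernel and sum: 2·1 + 4·1 + 11·-1 + 15·1.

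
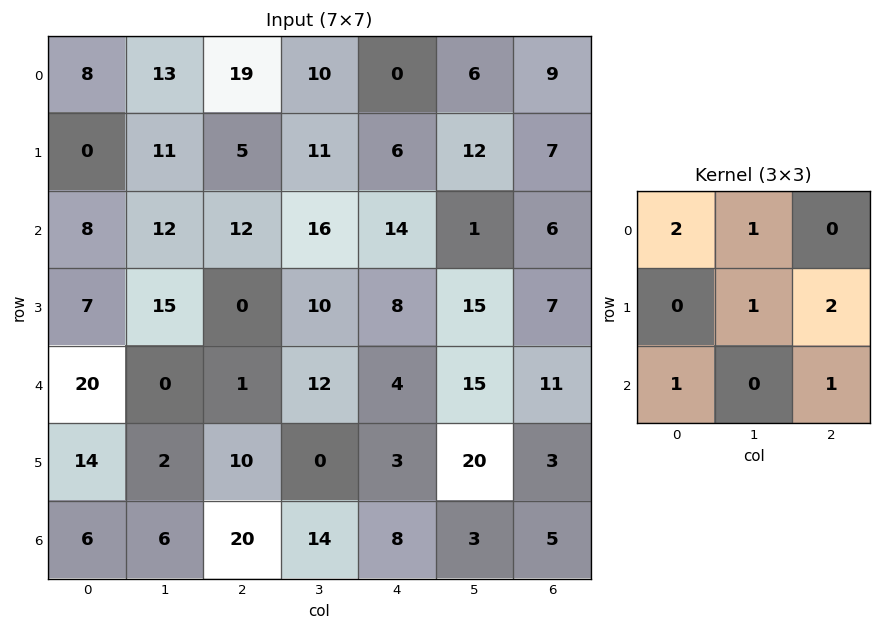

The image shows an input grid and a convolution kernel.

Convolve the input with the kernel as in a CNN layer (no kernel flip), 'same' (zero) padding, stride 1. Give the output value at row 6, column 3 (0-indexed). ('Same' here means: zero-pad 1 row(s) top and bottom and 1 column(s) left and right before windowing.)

The receptive field on the zero-padded input at this output position is [10 0 3 / 20 14 8 / 0 0 0]. Elementwise product with the kernel and sum: 10·2 + 0·1 + 14·1 + 8·2 + 0·1 + 0·1.

50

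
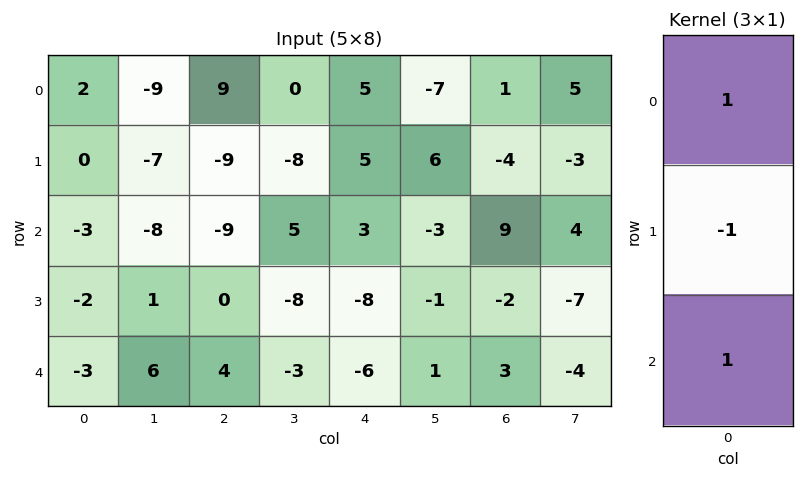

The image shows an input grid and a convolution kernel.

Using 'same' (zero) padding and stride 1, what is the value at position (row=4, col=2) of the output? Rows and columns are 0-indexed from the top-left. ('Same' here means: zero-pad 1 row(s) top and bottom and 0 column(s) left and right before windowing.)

The receptive field on the zero-padded input at this output position is [0 / 4 / 0]. Elementwise product with the kernel and sum: 0·1 + 4·-1 + 0·1.

-4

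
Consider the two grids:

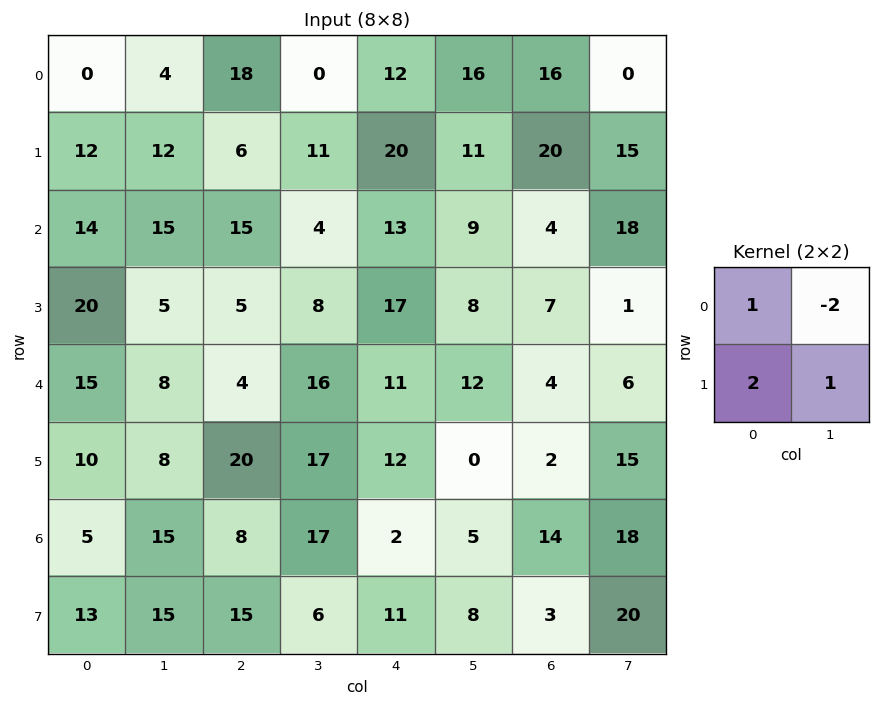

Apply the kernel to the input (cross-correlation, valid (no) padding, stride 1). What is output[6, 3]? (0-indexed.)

The receptive field on the input at this output position is [17 2 / 6 11]. Elementwise product with the kernel and sum: 17·1 + 2·-2 + 6·2 + 11·1.

36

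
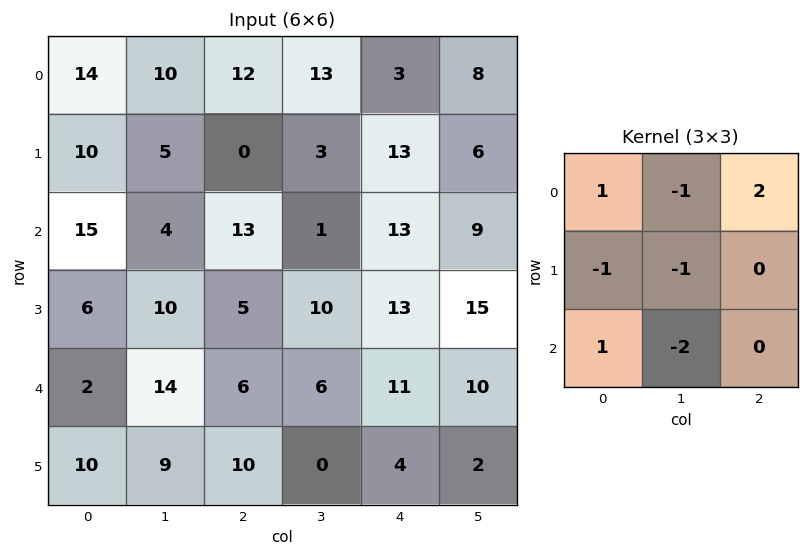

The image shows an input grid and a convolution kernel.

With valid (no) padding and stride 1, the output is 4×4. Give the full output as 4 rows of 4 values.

20 -3 13 -15
-28 -6 -6 -28
-5 -20 17 -33
-18 -6 19 2

Output[0,0]: The receptive field on the input at this output position is [14 10 12 / 10 5 0 / 15 4 13]. Elementwise product with the kernel and sum: 14·1 + 10·-1 + 12·2 + 10·-1 + 5·-1 + 15·1 + 4·-2.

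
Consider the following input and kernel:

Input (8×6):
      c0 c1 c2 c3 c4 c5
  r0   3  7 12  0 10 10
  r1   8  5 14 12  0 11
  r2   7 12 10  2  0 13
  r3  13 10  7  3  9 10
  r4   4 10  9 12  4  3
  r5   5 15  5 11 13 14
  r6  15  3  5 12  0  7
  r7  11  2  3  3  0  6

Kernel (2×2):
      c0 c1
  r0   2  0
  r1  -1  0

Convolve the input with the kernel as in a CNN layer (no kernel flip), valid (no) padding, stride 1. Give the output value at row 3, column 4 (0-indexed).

14

The receptive field on the input at this output position is [9 10 / 4 3]. Elementwise product with the kernel and sum: 9·2 + 4·-1.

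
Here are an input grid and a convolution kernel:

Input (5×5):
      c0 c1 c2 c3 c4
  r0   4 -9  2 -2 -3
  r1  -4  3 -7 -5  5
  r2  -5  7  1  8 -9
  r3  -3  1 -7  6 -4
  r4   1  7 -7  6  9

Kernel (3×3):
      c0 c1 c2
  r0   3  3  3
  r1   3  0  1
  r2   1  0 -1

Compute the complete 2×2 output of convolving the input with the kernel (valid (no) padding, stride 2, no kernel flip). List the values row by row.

Output[0,0]: The receptive field on the input at this output position is [4 -9 2 / -4 3 -7 / -5 7 1]. Elementwise product with the kernel and sum: 4·3 + -9·3 + 2·3 + -4·3 + -7·1 + -5·1 + 1·-1.

-34 -15
1 -41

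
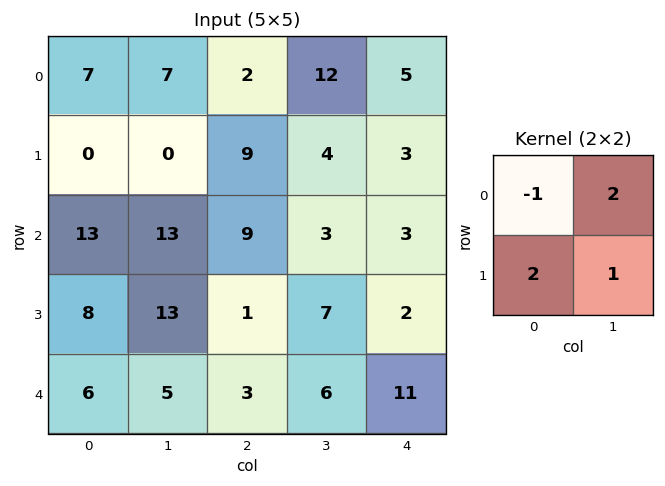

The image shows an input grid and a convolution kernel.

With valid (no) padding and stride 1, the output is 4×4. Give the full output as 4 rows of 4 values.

Output[0,0]: The receptive field on the input at this output position is [7 7 / 0 0]. Elementwise product with the kernel and sum: 7·-1 + 7·2 + 0·2 + 0·1.
Output[0,1]: The receptive field on the input at this output position is [7 2 / 0 9]. Elementwise product with the kernel and sum: 7·-1 + 2·2 + 0·2 + 9·1.

7 6 44 9
39 53 20 11
42 32 6 19
35 2 25 20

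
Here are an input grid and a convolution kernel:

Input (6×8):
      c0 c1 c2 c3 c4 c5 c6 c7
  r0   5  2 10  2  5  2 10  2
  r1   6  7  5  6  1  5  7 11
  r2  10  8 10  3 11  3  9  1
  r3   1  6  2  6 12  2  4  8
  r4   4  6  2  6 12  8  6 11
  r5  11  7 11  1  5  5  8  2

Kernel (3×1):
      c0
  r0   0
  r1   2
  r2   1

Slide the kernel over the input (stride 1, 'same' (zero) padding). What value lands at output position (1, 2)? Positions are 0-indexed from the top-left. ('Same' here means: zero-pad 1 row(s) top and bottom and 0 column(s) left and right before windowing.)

The receptive field on the zero-padded input at this output position is [10 / 5 / 10]. Elementwise product with the kernel and sum: 5·2 + 10·1.

20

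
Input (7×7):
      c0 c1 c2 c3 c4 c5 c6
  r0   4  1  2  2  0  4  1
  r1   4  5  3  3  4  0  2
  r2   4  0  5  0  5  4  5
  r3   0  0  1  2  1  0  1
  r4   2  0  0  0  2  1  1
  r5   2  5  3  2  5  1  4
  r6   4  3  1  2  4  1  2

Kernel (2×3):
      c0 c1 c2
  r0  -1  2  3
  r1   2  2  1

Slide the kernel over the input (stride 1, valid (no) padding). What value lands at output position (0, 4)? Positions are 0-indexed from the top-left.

21

The receptive field on the input at this output position is [0 4 1 / 4 0 2]. Elementwise product with the kernel and sum: 0·-1 + 4·2 + 1·3 + 4·2 + 0·2 + 2·1.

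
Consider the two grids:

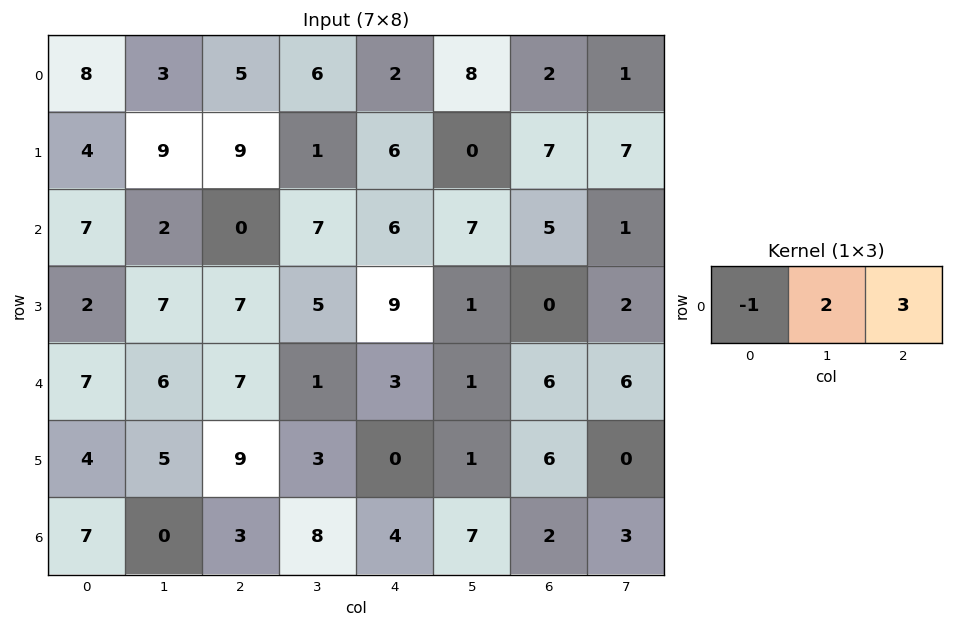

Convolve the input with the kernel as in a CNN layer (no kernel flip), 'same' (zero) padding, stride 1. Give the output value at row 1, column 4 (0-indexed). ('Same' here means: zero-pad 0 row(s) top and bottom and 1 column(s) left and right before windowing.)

11

The receptive field on the zero-padded input at this output position is [1 6 0]. Elementwise product with the kernel and sum: 1·-1 + 6·2 + 0·3.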